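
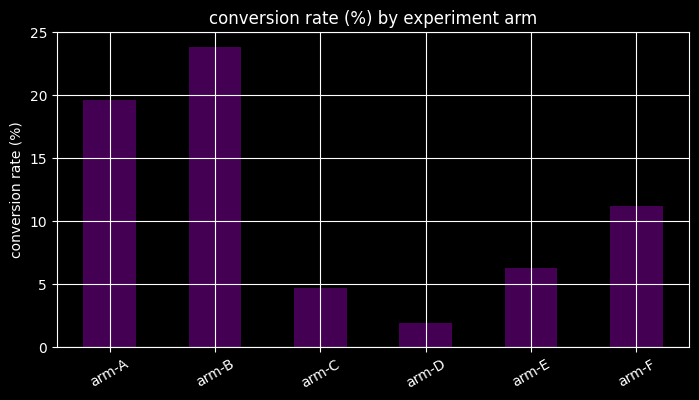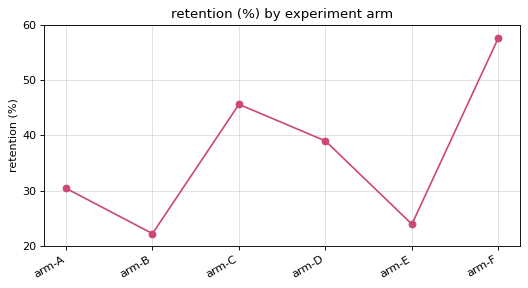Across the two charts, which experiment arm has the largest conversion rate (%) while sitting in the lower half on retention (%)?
arm-B

Chart 2 median retention (%) ≈ 30; below-median experiment arms: arm-A, arm-B, arm-E. Among those, arm-B has the highest conversion rate (%) (≈ 25).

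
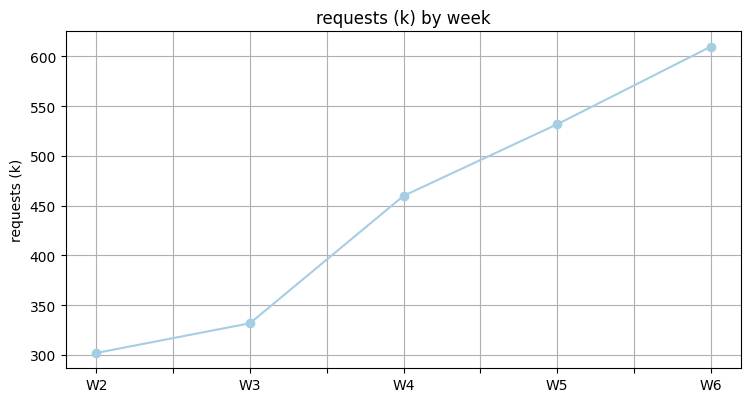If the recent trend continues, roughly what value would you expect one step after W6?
Last three: 450, 550, 600 → slope ≈ 75/step → next ≈ 675.

≈ 675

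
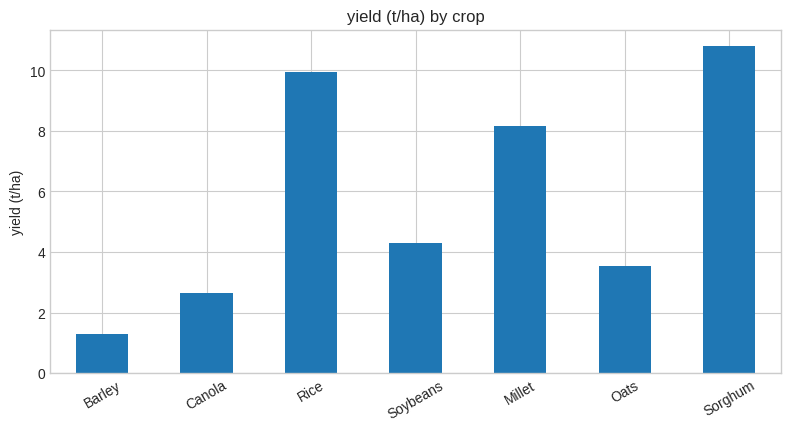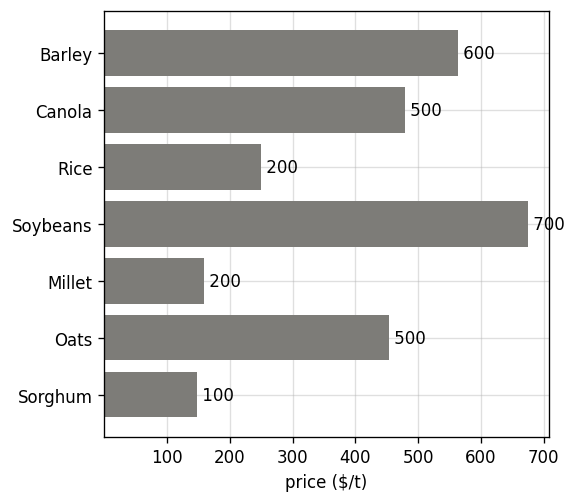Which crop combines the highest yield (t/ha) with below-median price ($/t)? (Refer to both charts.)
Sorghum

Chart 2 median price ($/t) ≈ 500; below-median crops: Rice, Millet, Sorghum. Among those, Sorghum has the highest yield (t/ha) (≈ 11).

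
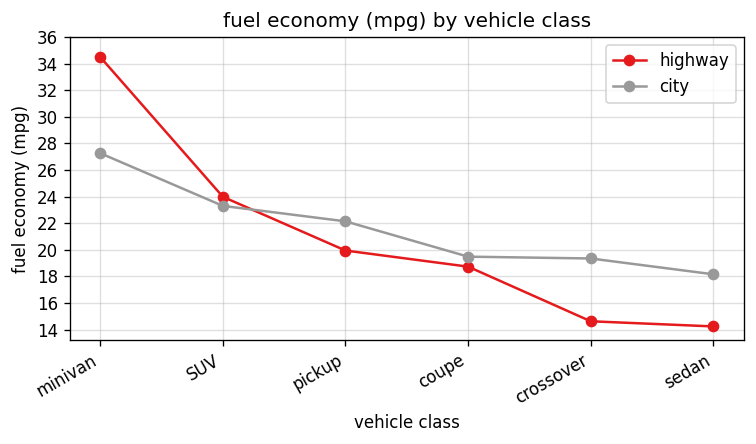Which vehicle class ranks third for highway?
Top 4 for highway: minivan ≈ 34, SUV ≈ 24, pickup ≈ 20, coupe ≈ 18.

pickup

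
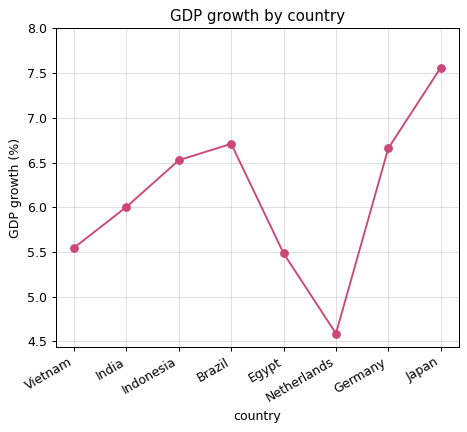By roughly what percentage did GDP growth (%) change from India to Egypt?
India ≈ 6.0, Egypt ≈ 5.5; (5.5 − 6.0) / 6.0 ≈ -8.3%.

≈ -8.3%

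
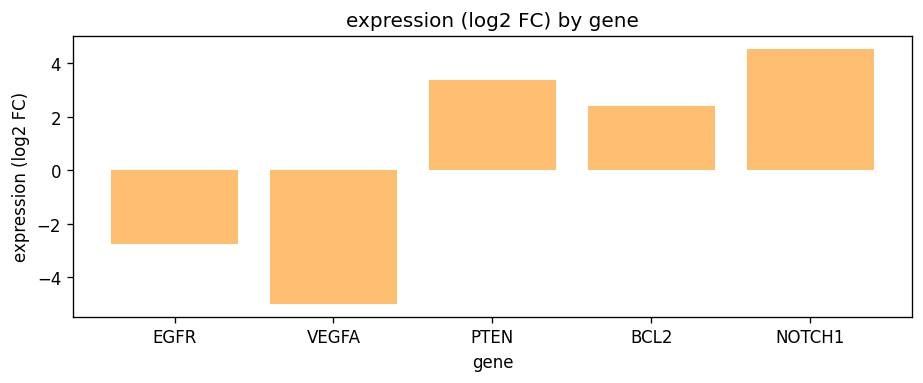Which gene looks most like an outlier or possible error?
VEGFA ≈ -5; the rest sit between ≈ -3 and ≈ 5.

VEGFA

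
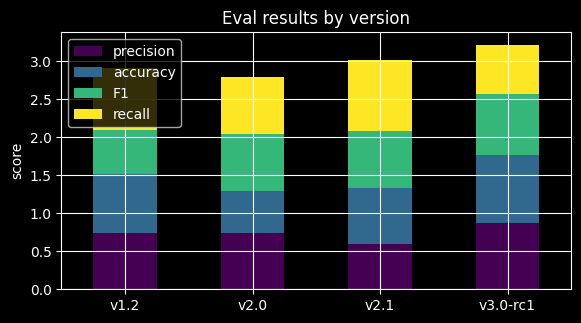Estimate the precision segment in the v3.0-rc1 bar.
≈ 1.0

precision top ≈ 1.0, bottom ≈ 0.0; segment ≈ 1.0.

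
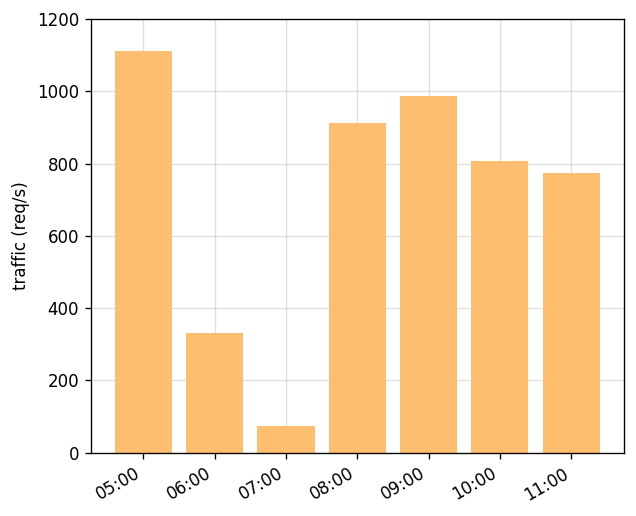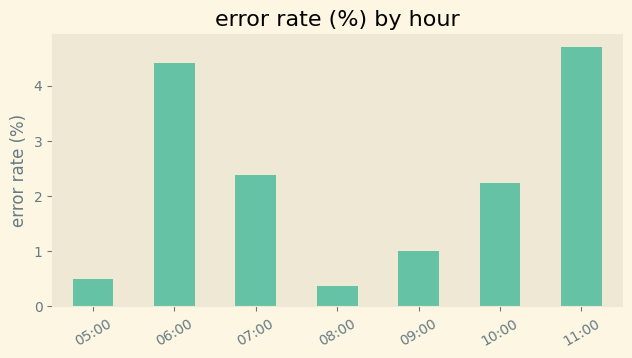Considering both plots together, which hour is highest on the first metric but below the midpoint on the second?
05:00

Chart 2 median error rate (%) ≈ 2; below-median hours: 05:00, 08:00, 09:00. Among those, 05:00 has the highest traffic (req/s) (≈ 1200).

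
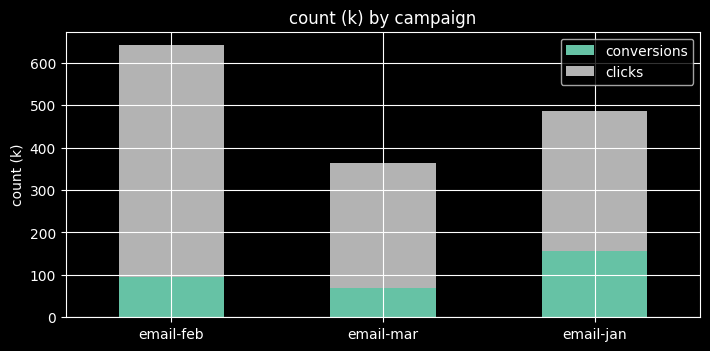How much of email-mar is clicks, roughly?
≈ 300

clicks top ≈ 400, bottom ≈ 100; segment ≈ 300.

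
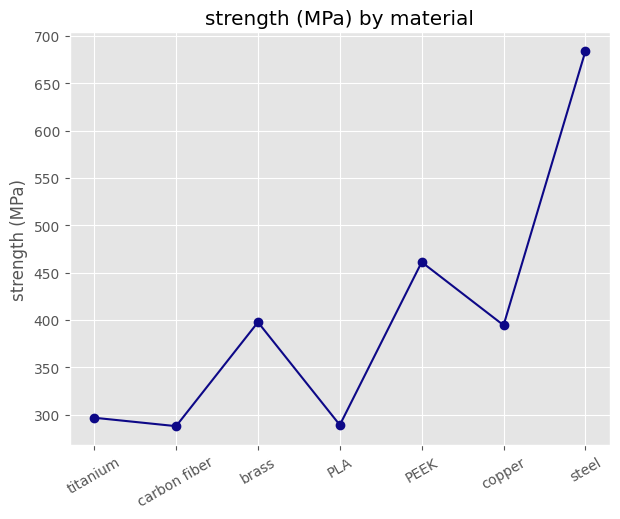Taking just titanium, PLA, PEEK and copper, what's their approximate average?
(300 + 300 + 450 + 400) / 4 ≈ 362.

≈ 362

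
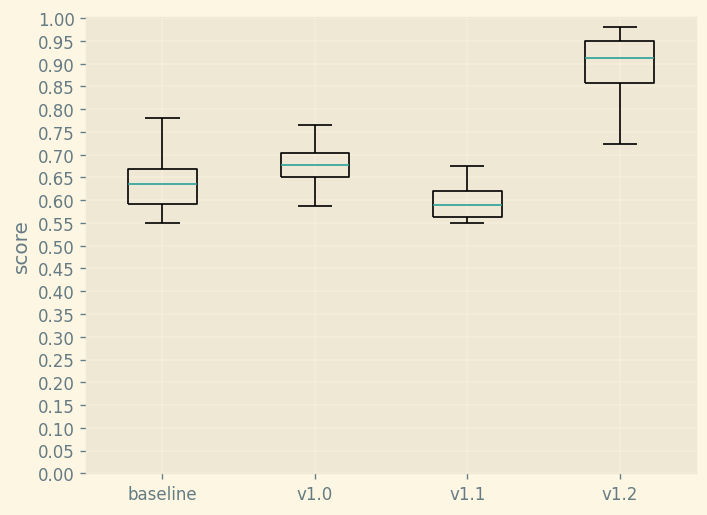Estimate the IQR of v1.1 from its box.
≈ 0.05

Q3 ≈ 0.60, Q1 ≈ 0.55; IQR ≈ 0.05.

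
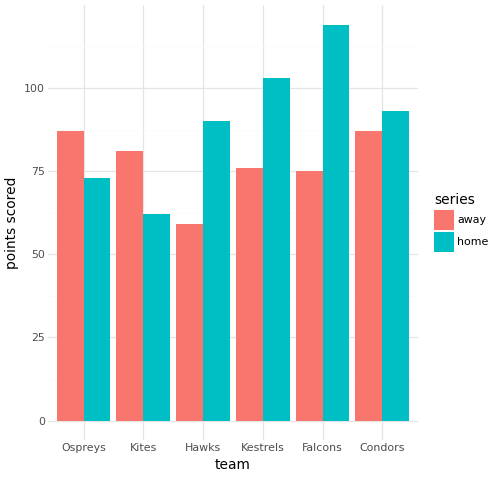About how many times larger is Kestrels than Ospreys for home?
≈ 1.43×

Kestrels ≈ 100, Ospreys ≈ 70; 100/70 ≈ 1.43.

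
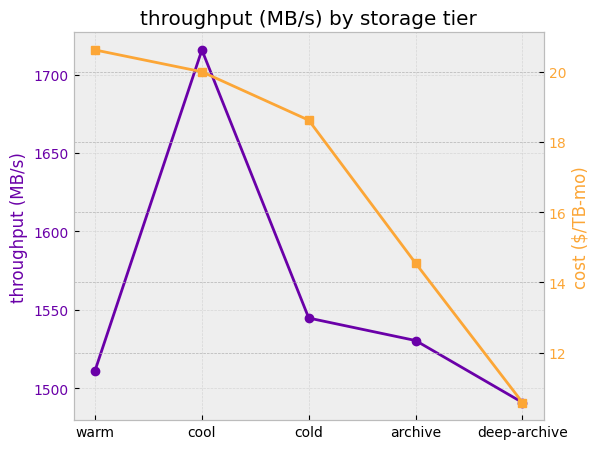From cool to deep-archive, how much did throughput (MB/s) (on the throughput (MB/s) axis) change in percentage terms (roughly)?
≈ -12.8%

cool ≈ 1720, deep-archive ≈ 1500; (1500 − 1720) / 1720 ≈ -12.8%.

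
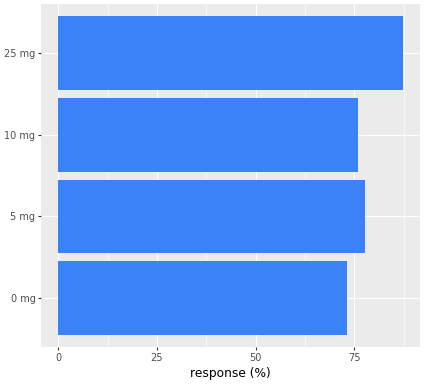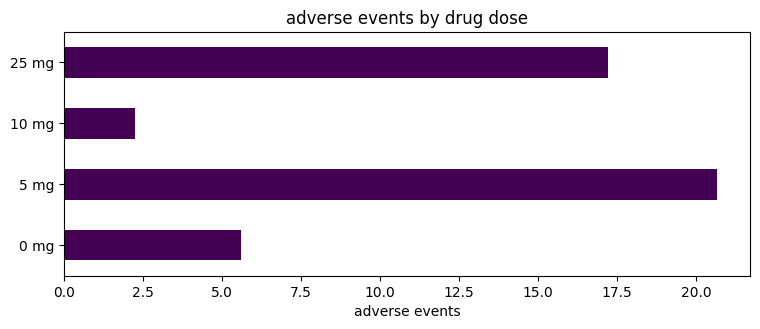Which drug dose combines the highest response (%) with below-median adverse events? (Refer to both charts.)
10 mg

Chart 2 median adverse events ≈ 12; below-median drug doses: 0 mg, 10 mg. Among those, 10 mg has the highest response (%) (≈ 80).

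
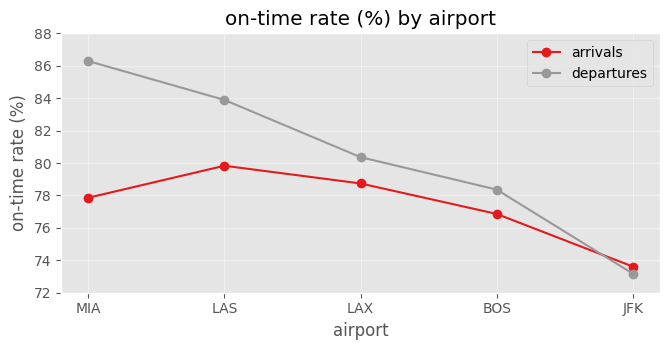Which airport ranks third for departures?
Top 4 for departures: MIA ≈ 86, LAS ≈ 84, LAX ≈ 80, BOS ≈ 78.

LAX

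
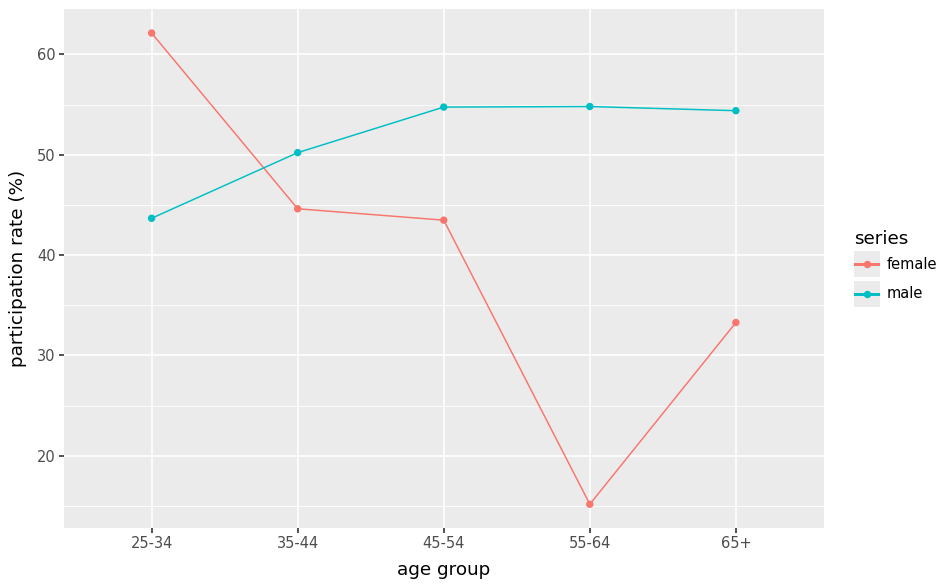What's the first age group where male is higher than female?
35-44

25-34: male ≈ 45 vs female ≈ 60 (not yet); 35-44: male ≈ 50 vs female ≈ 45 (first crossover).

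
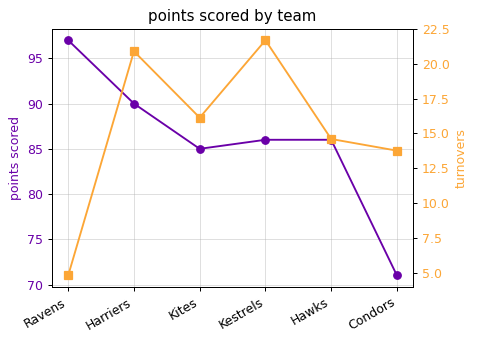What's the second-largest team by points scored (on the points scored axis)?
Harriers

Top 3 (on the points scored axis): Ravens ≈ 95, Harriers ≈ 90, Hawks ≈ 85.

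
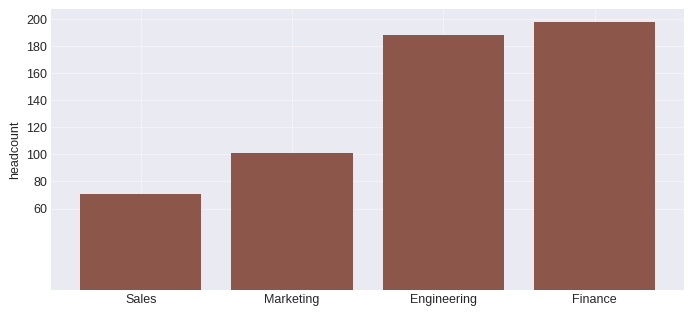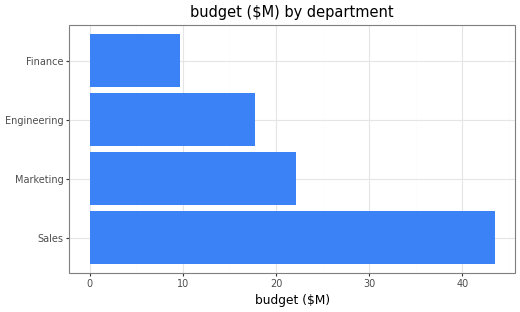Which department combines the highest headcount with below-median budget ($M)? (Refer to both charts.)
Chart 2 median budget ($M) ≈ 20; below-median departments: Engineering, Finance. Among those, Finance has the highest headcount (≈ 200).

Finance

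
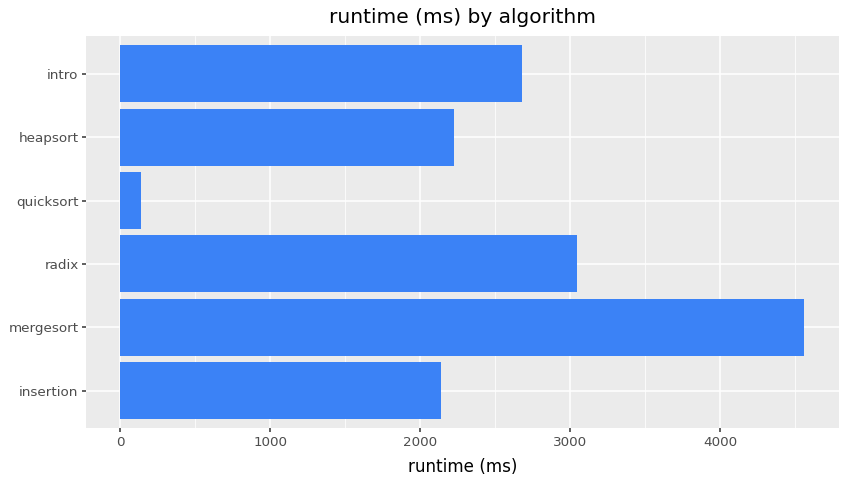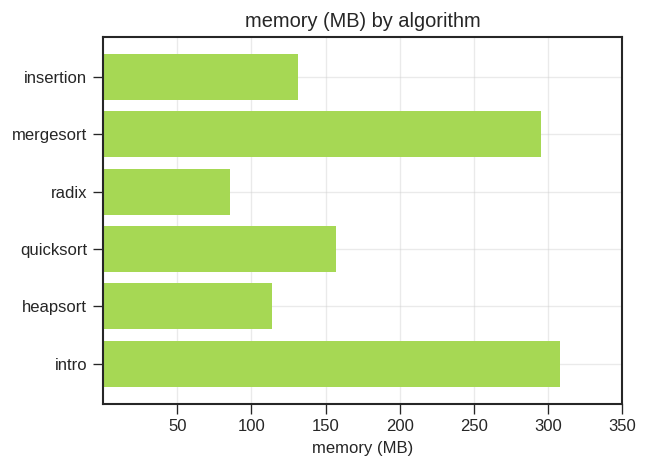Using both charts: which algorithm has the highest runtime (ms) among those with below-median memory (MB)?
Chart 2 median memory (MB) ≈ 150; below-median algorithms: insertion, radix, heapsort. Among those, radix has the highest runtime (ms) (≈ 3000).

radix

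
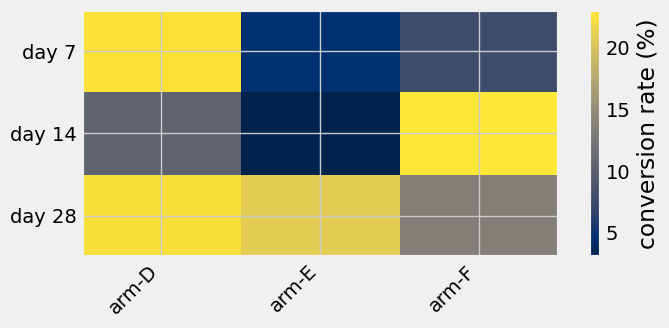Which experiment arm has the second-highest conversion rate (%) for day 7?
arm-F

Top 3 for day 7: arm-D ≈ 22, arm-F ≈ 8, arm-E ≈ 4.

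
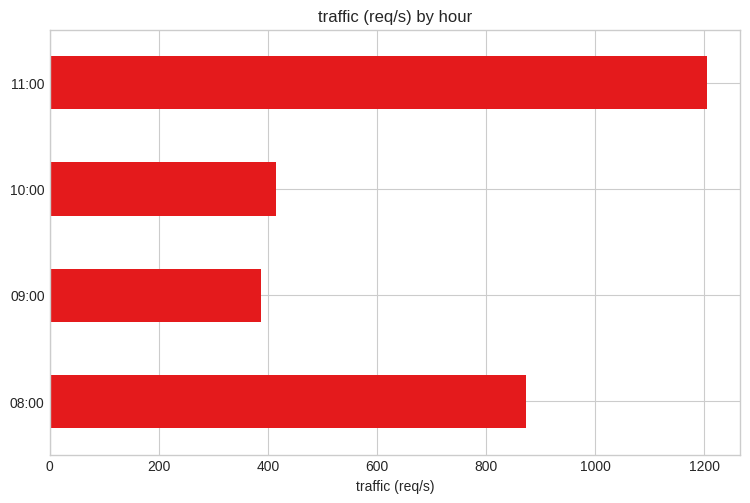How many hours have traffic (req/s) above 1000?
1

Above 1000: 11:00.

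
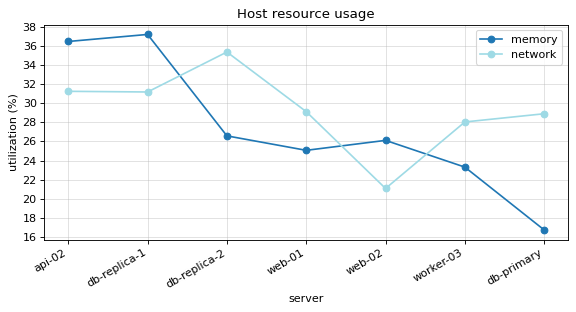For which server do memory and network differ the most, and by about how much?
db-primary, ≈ 12 %

db-primary: memory ≈ 16, network ≈ 28 → gap ≈ 12. Next-largest (db-replica-2) is only ≈ 10.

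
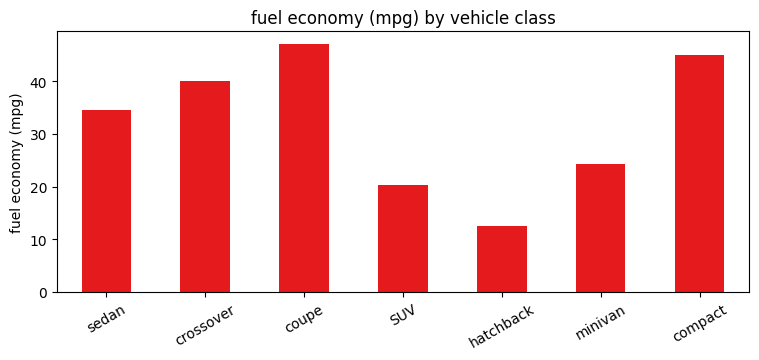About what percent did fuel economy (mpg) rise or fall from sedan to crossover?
sedan ≈ 35, crossover ≈ 40; (40 − 35) / 35 ≈ +14.3%.

≈ +14.3%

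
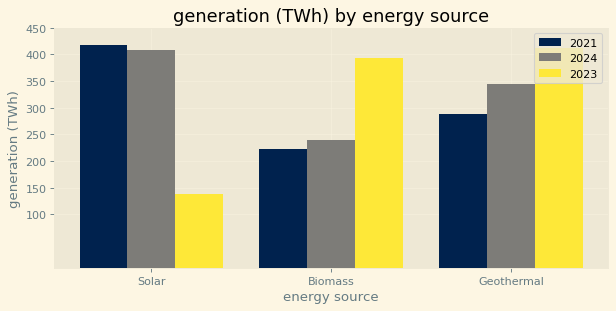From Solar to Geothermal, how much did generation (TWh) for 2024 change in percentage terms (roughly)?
≈ -12.5%

Solar ≈ 400, Geothermal ≈ 350; (350 − 400) / 400 ≈ -12.5%.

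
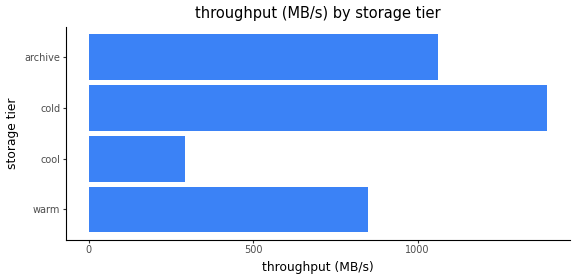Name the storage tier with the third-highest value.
warm

Top 4: cold ≈ 1400, archive ≈ 1000, warm ≈ 800, cool ≈ 200.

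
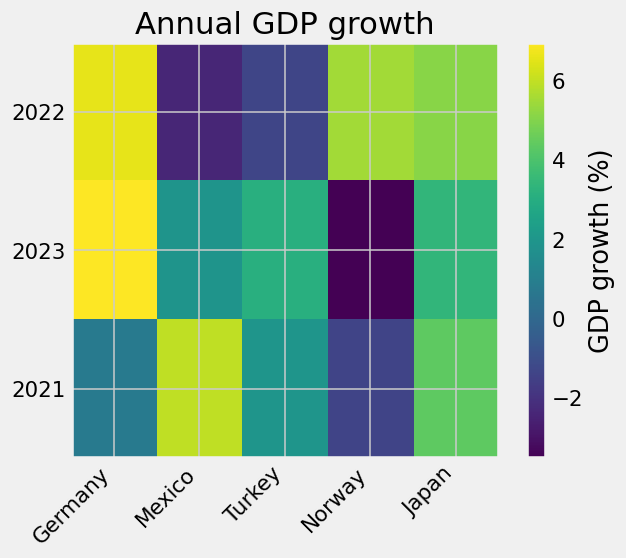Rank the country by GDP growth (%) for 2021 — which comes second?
Japan

Top 3 for 2021: Mexico ≈ 6, Japan ≈ 4, Turkey ≈ 2.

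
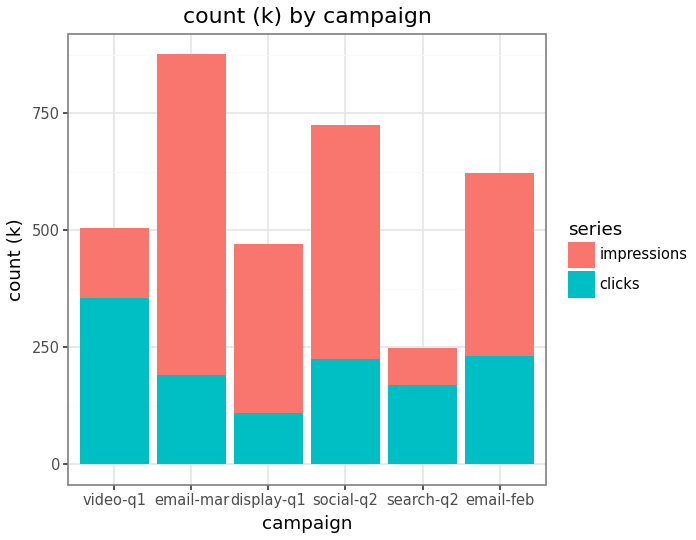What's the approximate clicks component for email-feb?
≈ 200

clicks top ≈ 200, bottom ≈ 0; segment ≈ 200.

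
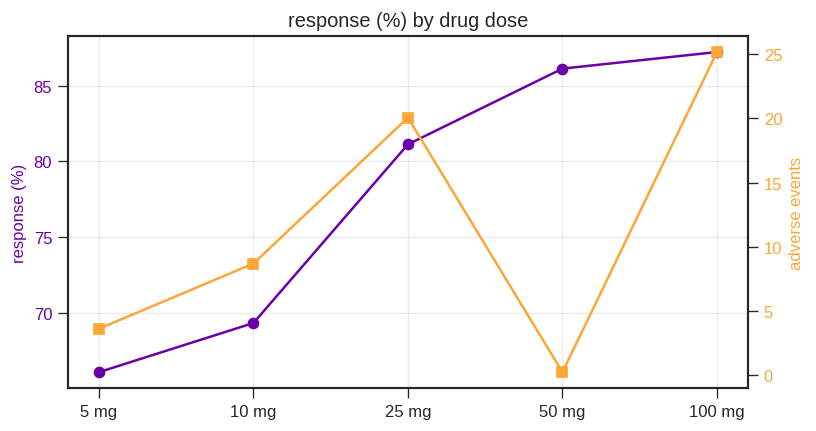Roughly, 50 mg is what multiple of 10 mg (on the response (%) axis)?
50 mg ≈ 86, 10 mg ≈ 70; 86/70 ≈ 1.23.

≈ 1.23×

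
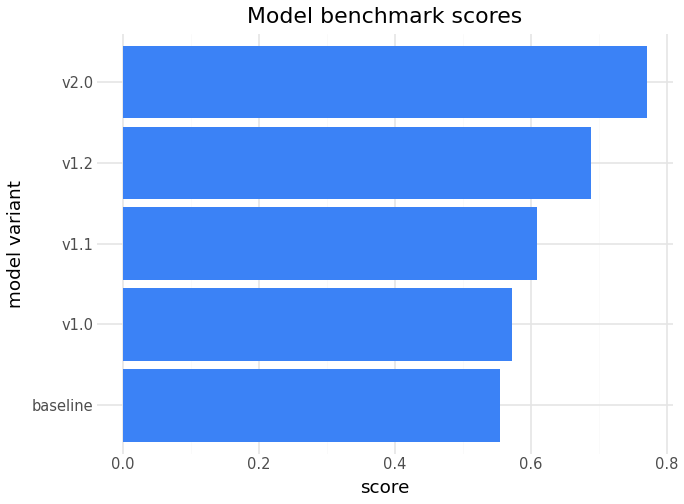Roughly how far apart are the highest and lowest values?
Max v2.0 ≈ 0.8, min baseline ≈ 0.6; range ≈ 0.2.

≈ 0.2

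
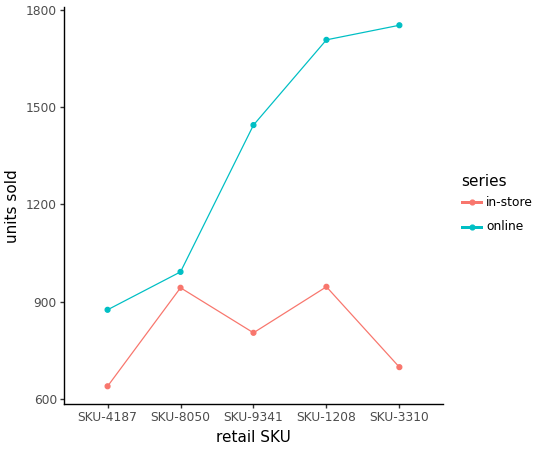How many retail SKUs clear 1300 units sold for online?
Above 1300: SKU-9341, SKU-1208, SKU-3310.

3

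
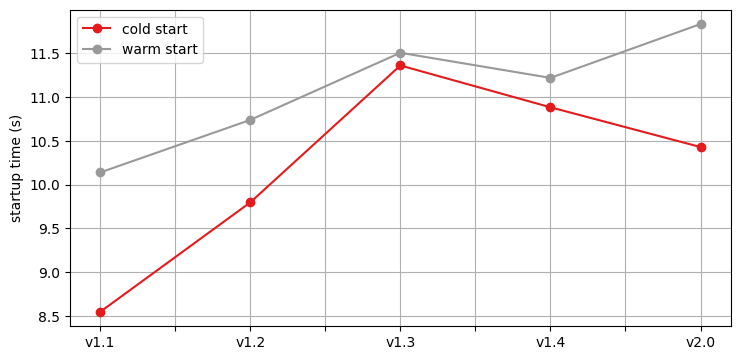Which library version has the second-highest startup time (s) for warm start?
v1.3

Top 3 for warm start: v2.0 ≈ 12.0, v1.3 ≈ 11.5, v1.4 ≈ 11.0.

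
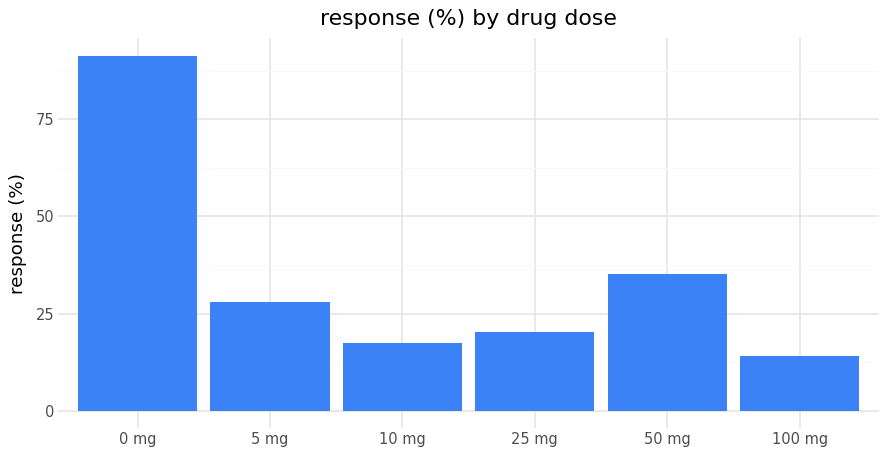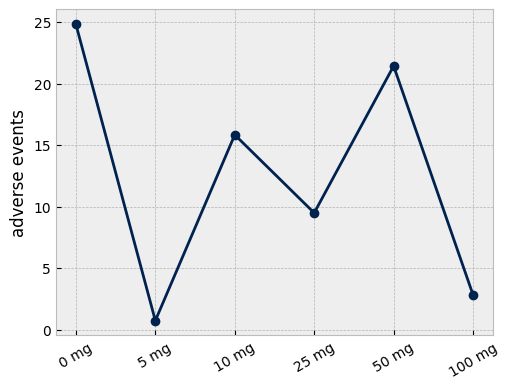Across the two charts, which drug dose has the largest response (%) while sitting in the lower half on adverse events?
5 mg

Chart 2 median adverse events ≈ 15; below-median drug doses: 5 mg, 25 mg, 100 mg. Among those, 5 mg has the highest response (%) (≈ 30).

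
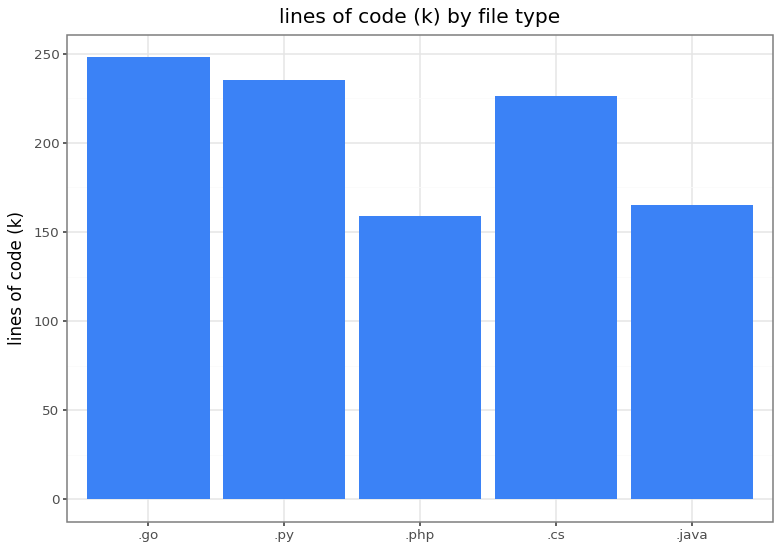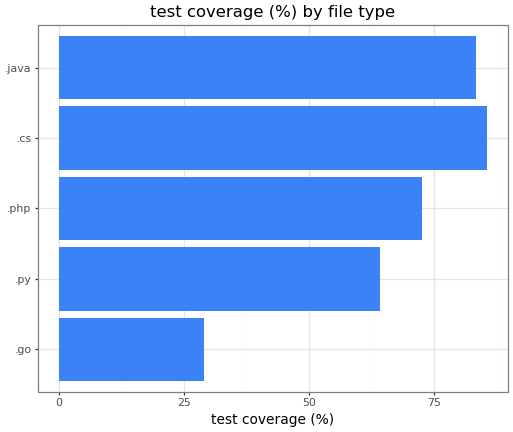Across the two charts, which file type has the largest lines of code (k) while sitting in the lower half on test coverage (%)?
Chart 2 median test coverage (%) ≈ 70; below-median file types: .go, .py. Among those, .go has the highest lines of code (k) (≈ 250).

.go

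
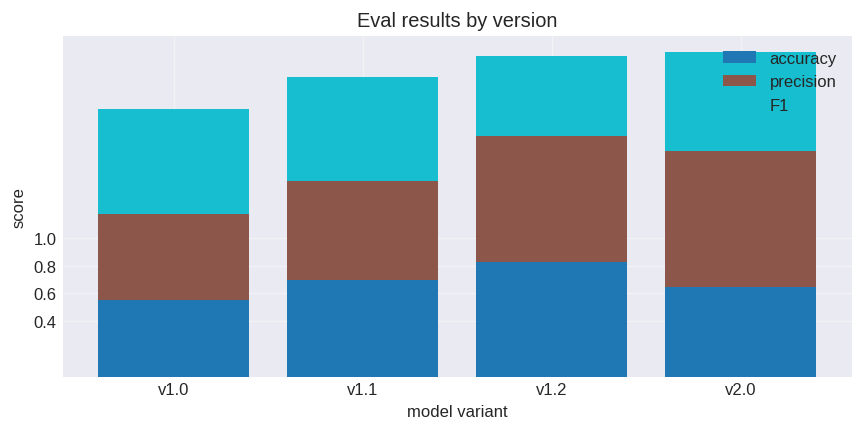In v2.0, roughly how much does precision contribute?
≈ 1.0

precision top ≈ 1.6, bottom ≈ 0.6; segment ≈ 1.0.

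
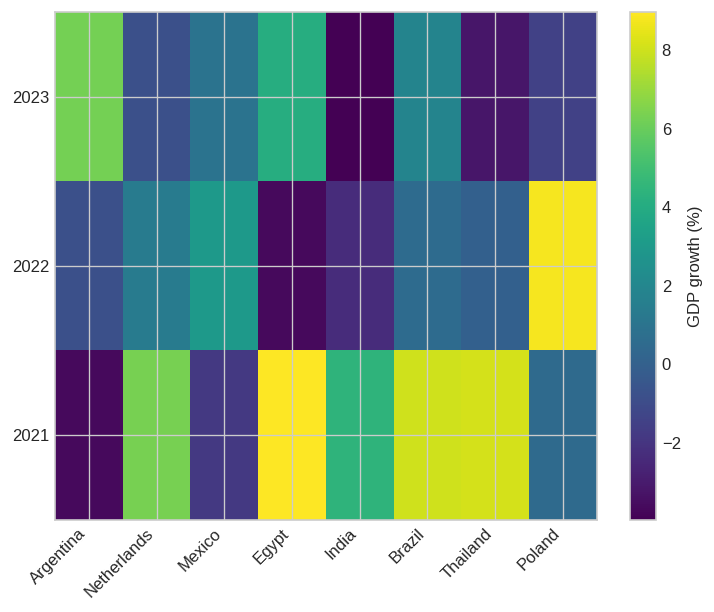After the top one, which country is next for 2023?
Top 3 for 2023: Argentina ≈ 6, Egypt ≈ 4, Brazil ≈ 2.

Egypt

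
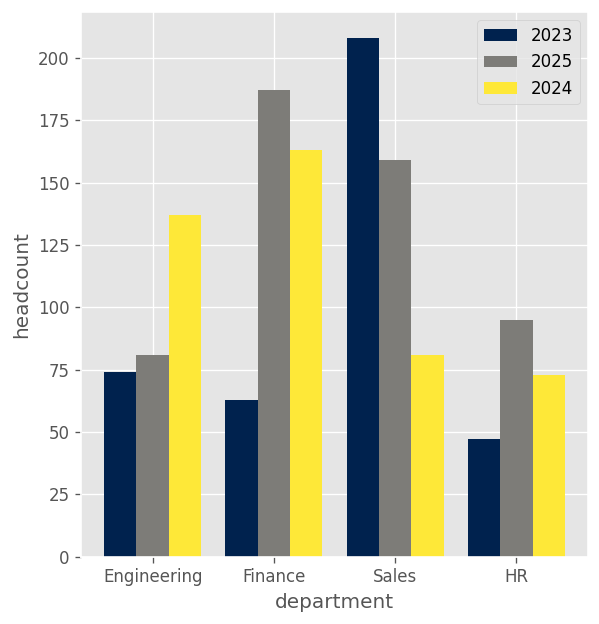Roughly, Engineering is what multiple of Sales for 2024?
≈ 1.75×

Engineering ≈ 140, Sales ≈ 80; 140/80 ≈ 1.75.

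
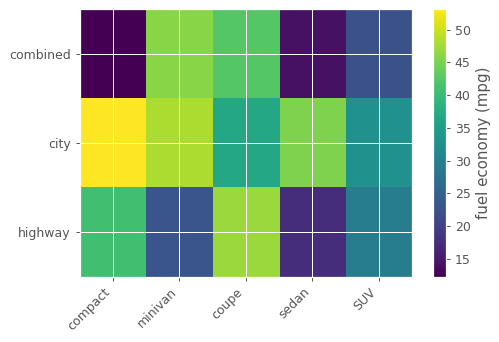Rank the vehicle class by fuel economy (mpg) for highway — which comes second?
compact

Top 3 for highway: coupe ≈ 45, compact ≈ 40, SUV ≈ 30.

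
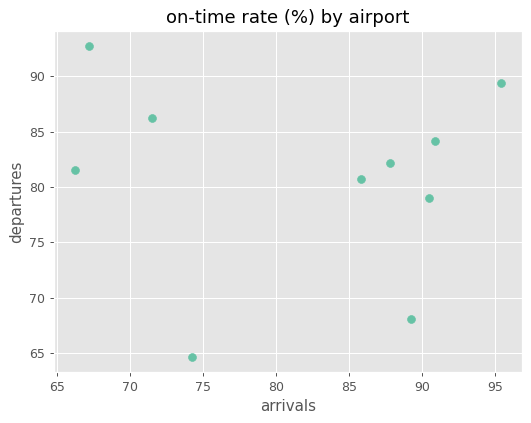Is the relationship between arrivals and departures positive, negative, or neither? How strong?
Points are roughly uncorrelated; weak (|r| ≈ 0.1).

no clear correlation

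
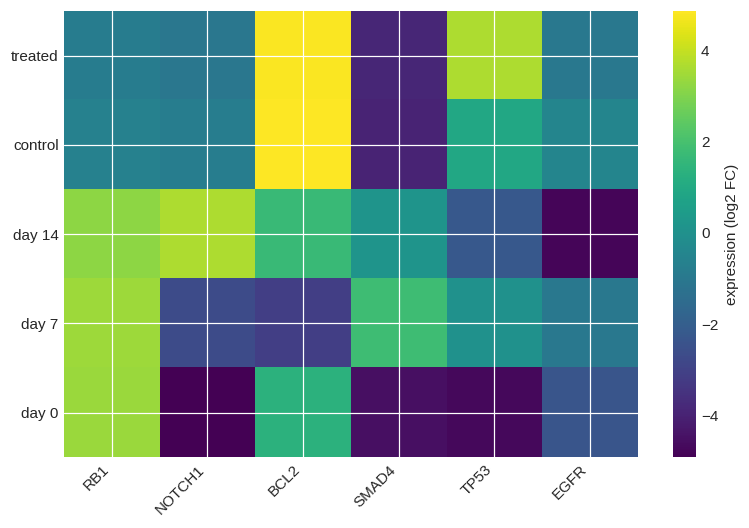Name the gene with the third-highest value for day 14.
BCL2

Top 4 for day 14: NOTCH1 ≈ 4, RB1 ≈ 3, BCL2 ≈ 2, SMAD4 ≈ 0.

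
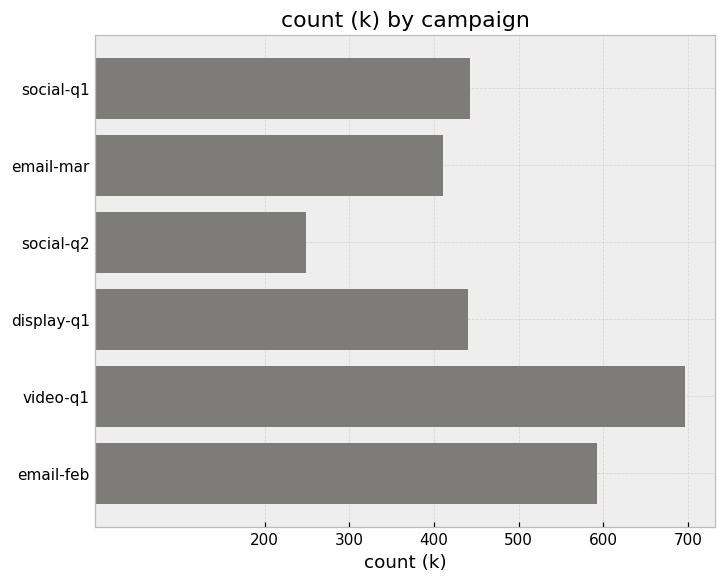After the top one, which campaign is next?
Top 3: video-q1 ≈ 700, email-feb ≈ 600, social-q1 ≈ 400.

email-feb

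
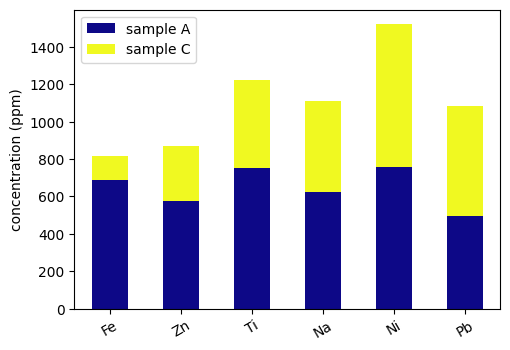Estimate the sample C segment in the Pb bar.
≈ 600

sample C top ≈ 1000, bottom ≈ 400; segment ≈ 600.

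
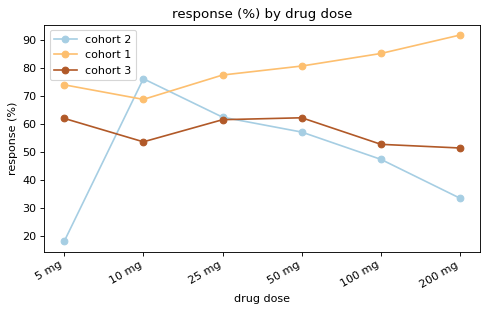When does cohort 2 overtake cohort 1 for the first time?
5 mg: cohort 2 ≈ 20 vs cohort 1 ≈ 70 (not yet); 10 mg: cohort 2 ≈ 80 vs cohort 1 ≈ 70 (first crossover).

10 mg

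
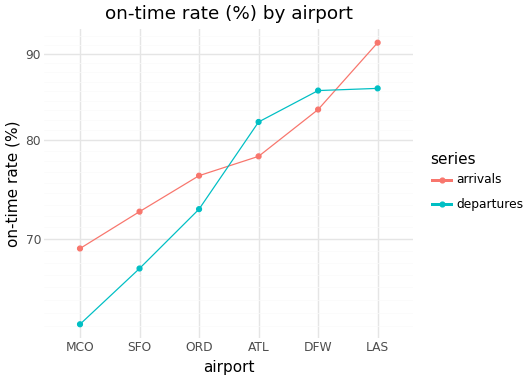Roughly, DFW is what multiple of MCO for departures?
≈ 1.42×

DFW ≈ 85, MCO ≈ 60; 85/60 ≈ 1.42.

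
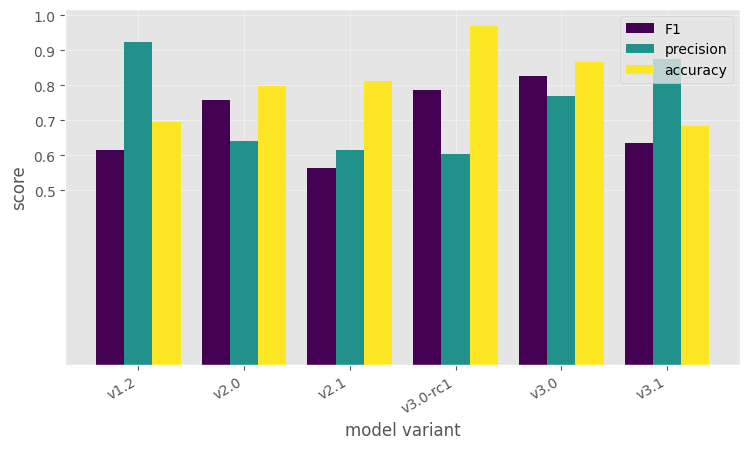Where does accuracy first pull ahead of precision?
v1.2: accuracy ≈ 0.7 vs precision ≈ 0.9 (not yet); v2.0: accuracy ≈ 0.8 vs precision ≈ 0.6 (first crossover).

v2.0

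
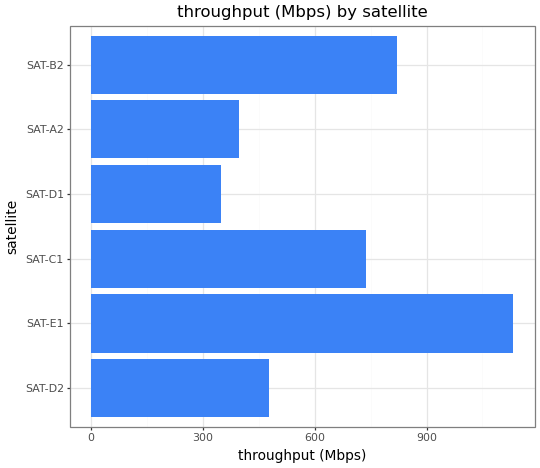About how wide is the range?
Max SAT-E1 ≈ 1100, min SAT-D1 ≈ 300; range ≈ 800.

≈ 800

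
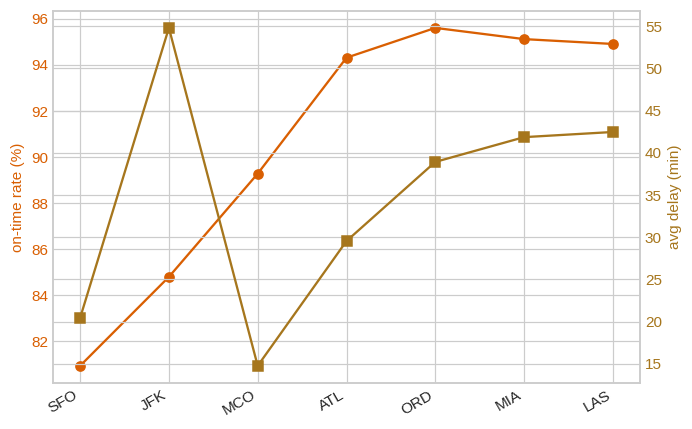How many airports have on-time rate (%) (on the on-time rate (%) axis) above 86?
5

Above 86: MCO, ATL, ORD, MIA, LAS.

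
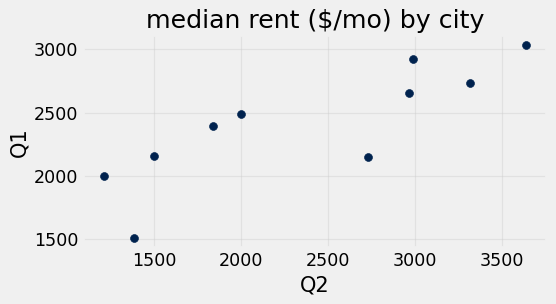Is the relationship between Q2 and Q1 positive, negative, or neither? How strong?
positive, strong

Points are positively correlated; strong (|r| ≈ 0.8).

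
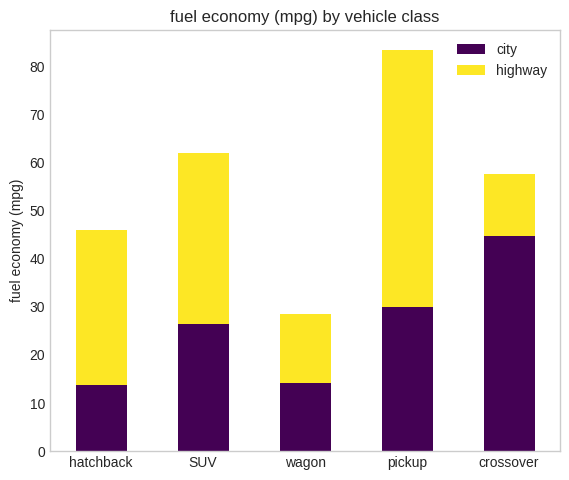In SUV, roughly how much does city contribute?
≈ 30

city top ≈ 30, bottom ≈ 0; segment ≈ 30.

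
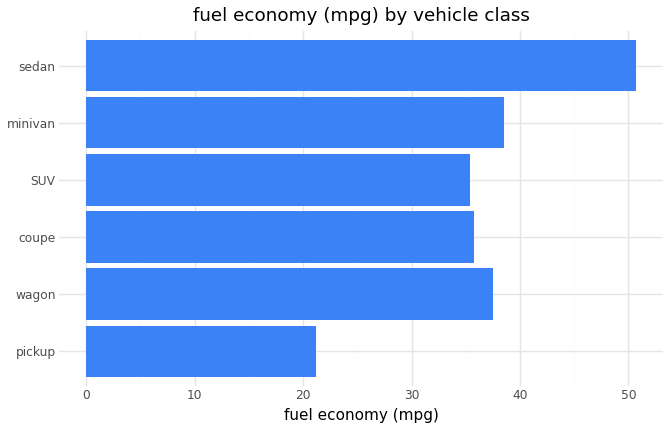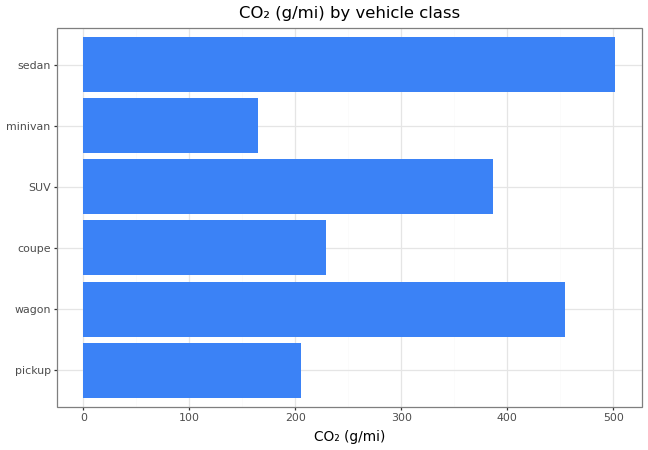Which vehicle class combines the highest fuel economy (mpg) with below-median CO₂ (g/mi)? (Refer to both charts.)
minivan

Chart 2 median CO₂ (g/mi) ≈ 300; below-median vehicle classes: pickup, coupe, minivan. Among those, minivan has the highest fuel economy (mpg) (≈ 40).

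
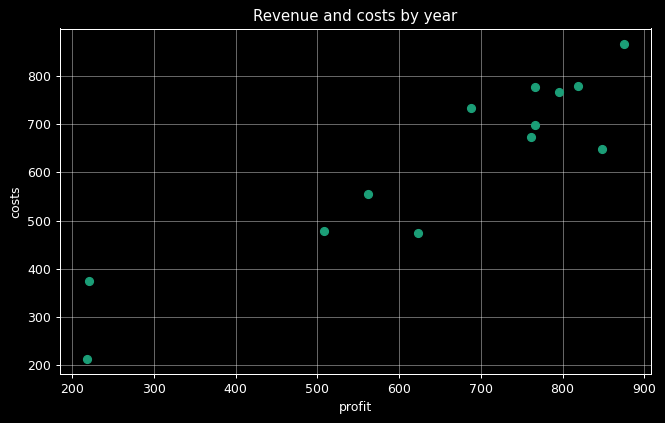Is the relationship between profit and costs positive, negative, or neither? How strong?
Points are positively correlated; strong (|r| ≈ 0.9).

positive, strong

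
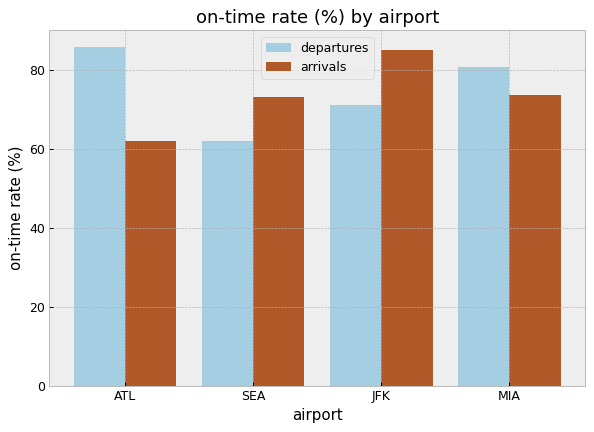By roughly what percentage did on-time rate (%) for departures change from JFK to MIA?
≈ +14.3%

JFK ≈ 70, MIA ≈ 80; (80 − 70) / 70 ≈ +14.3%.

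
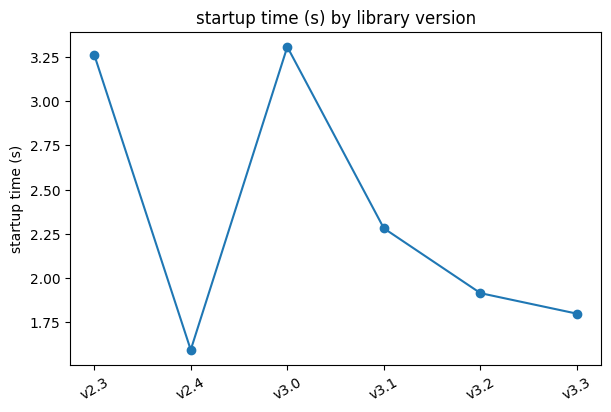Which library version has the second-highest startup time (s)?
Top 3: v3.0 ≈ 3.4, v2.3 ≈ 3.2, v3.1 ≈ 2.2.

v2.3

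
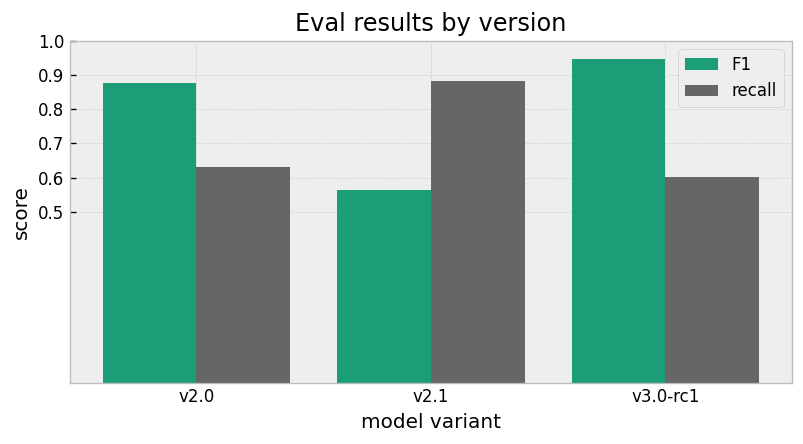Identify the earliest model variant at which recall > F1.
v2.0: recall ≈ 0.6 vs F1 ≈ 0.9 (not yet); v2.1: recall ≈ 0.9 vs F1 ≈ 0.6 (first crossover).

v2.1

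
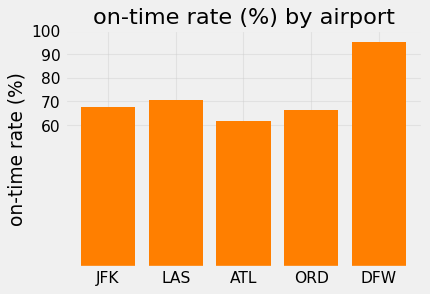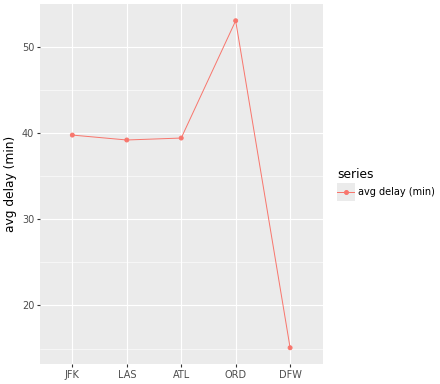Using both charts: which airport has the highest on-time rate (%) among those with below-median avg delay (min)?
DFW

Chart 2 median avg delay (min) ≈ 40; below-median airports: LAS, DFW. Among those, DFW has the highest on-time rate (%) (≈ 100).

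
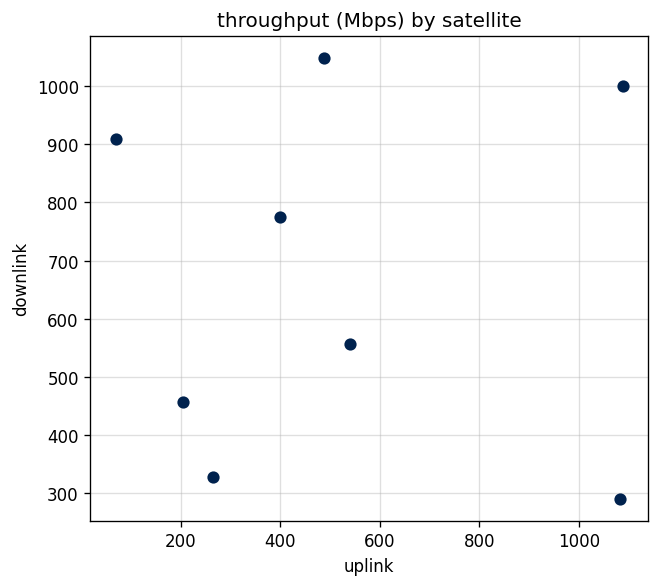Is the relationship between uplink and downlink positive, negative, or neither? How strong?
no clear correlation

Points are roughly uncorrelated; weak (|r| ≈ 0.0).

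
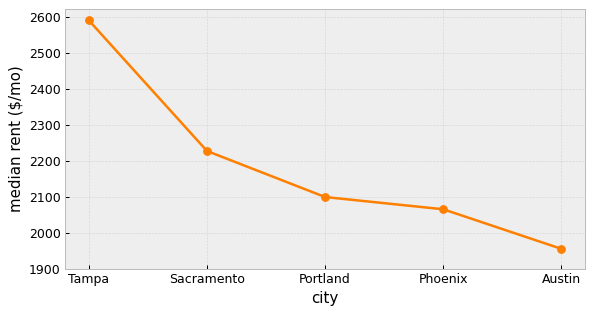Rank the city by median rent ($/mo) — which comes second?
Top 3: Tampa ≈ 2600, Sacramento ≈ 2200, Portland ≈ 2100.

Sacramento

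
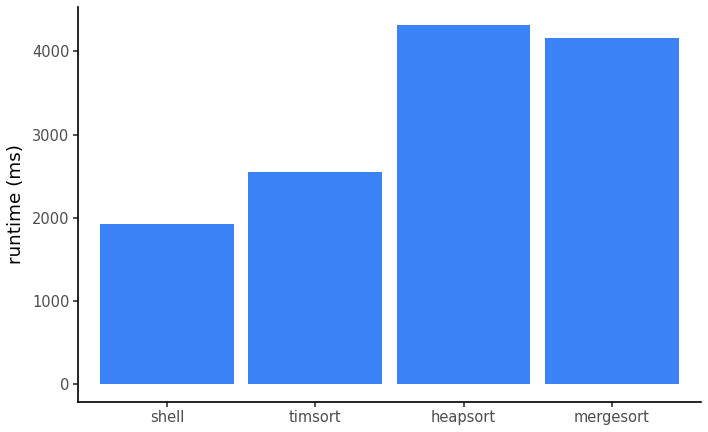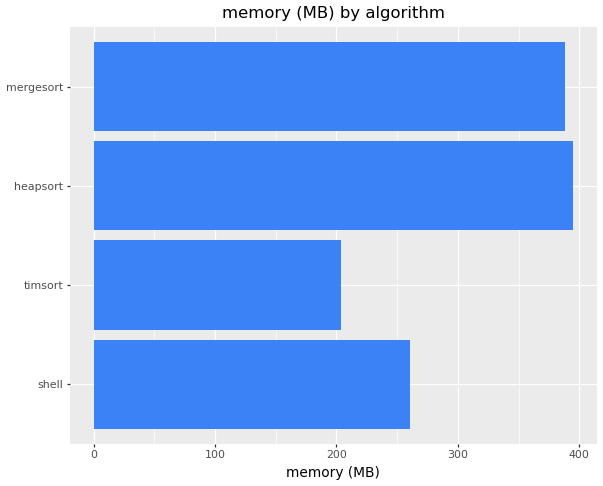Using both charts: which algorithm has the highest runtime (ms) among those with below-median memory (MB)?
Chart 2 median memory (MB) ≈ 300; below-median algorithms: shell, timsort. Among those, timsort has the highest runtime (ms) (≈ 2500).

timsort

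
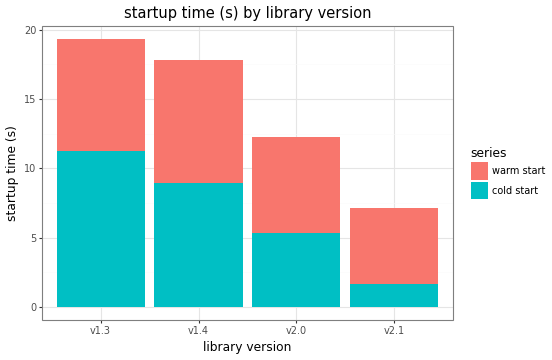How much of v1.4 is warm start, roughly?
warm start top ≈ 18, bottom ≈ 8; segment ≈ 10.

≈ 10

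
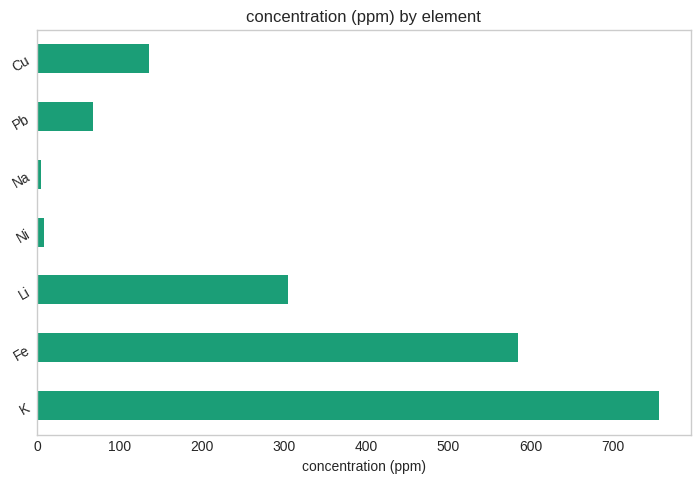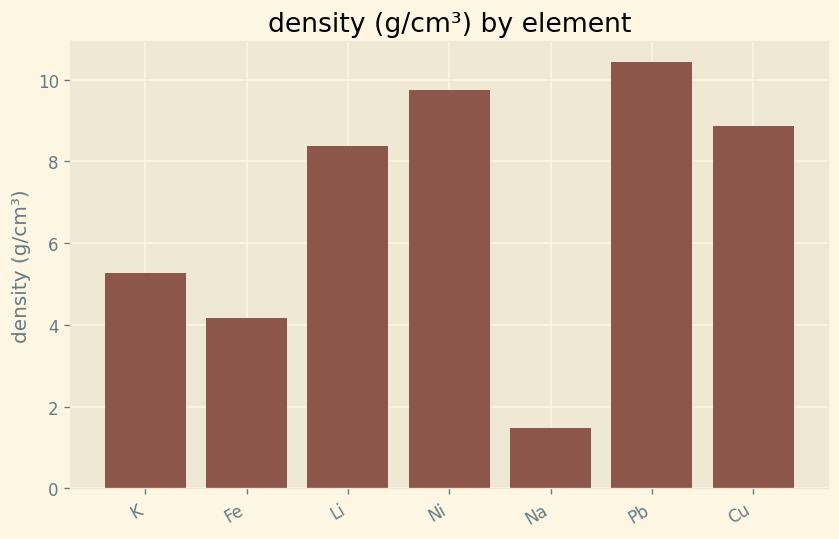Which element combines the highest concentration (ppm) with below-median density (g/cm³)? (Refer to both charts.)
K

Chart 2 median density (g/cm³) ≈ 8; below-median elements: K, Fe, Na. Among those, K has the highest concentration (ppm) (≈ 800).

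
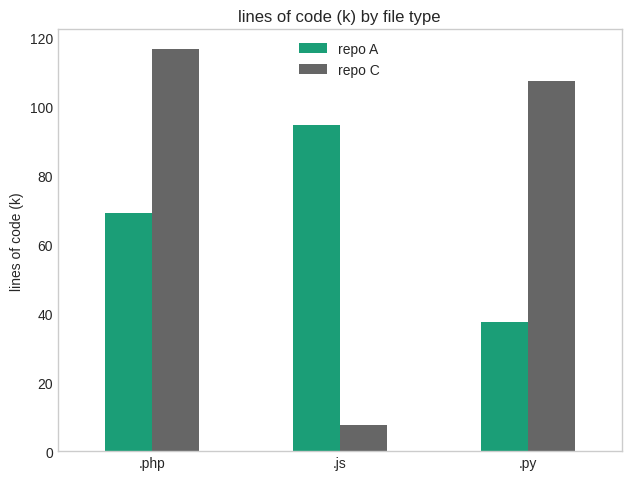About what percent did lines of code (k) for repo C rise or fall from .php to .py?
≈ -8.3%

.php ≈ 120, .py ≈ 110; (110 − 120) / 120 ≈ -8.3%.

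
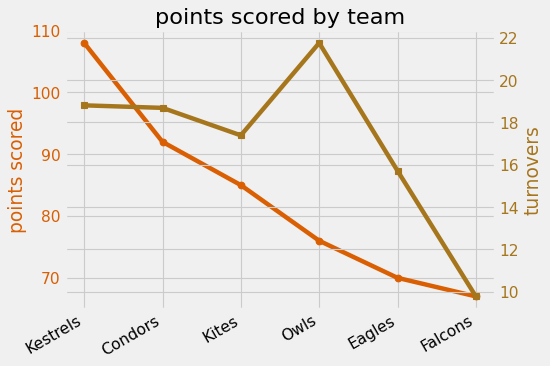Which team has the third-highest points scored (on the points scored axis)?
Top 4 (on the points scored axis): Kestrels ≈ 110, Condors ≈ 90, Kites ≈ 85, Owls ≈ 75.

Kites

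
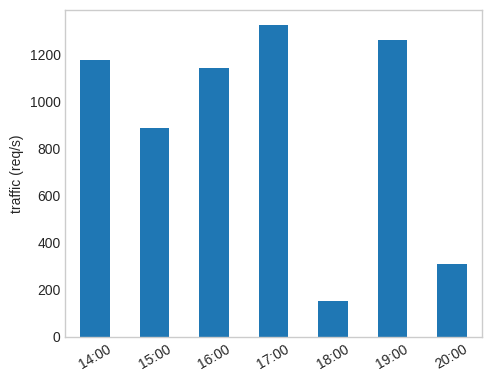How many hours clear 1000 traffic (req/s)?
Above 1000: 14:00, 16:00, 17:00, 19:00.

4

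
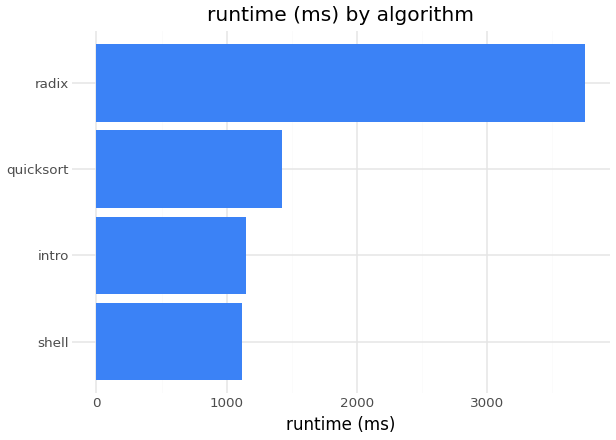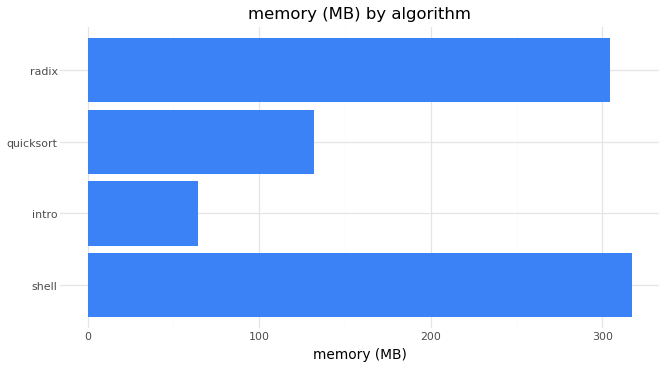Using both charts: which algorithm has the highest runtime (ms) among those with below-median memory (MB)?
Chart 2 median memory (MB) ≈ 200; below-median algorithms: intro, quicksort. Among those, quicksort has the highest runtime (ms) (≈ 1500).

quicksort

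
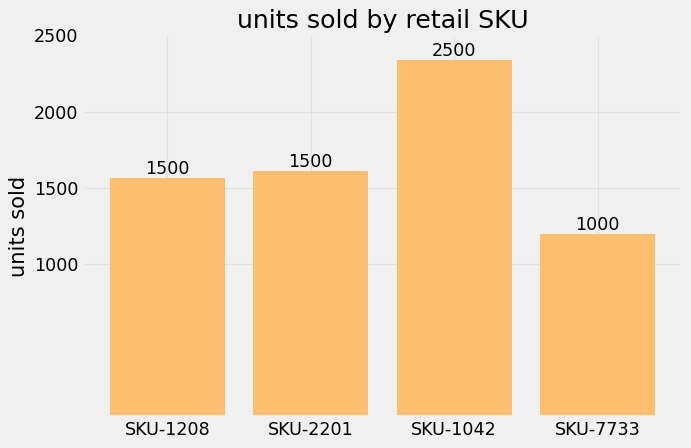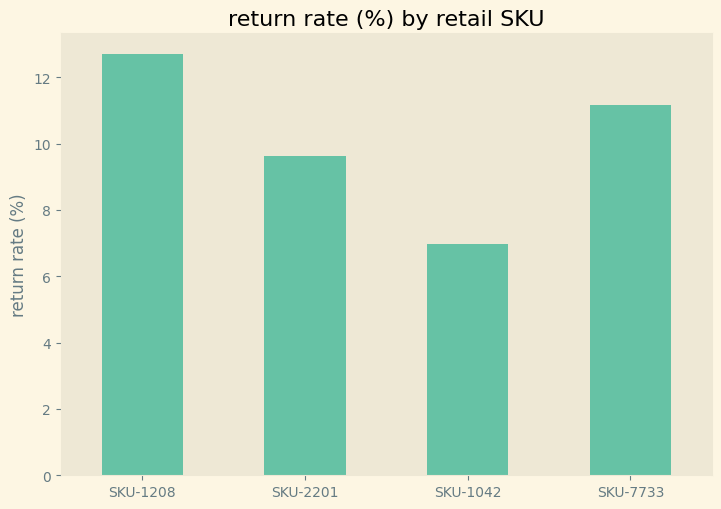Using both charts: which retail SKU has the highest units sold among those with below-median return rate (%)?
SKU-1042

Chart 2 median return rate (%) ≈ 10; below-median retail SKUs: SKU-2201, SKU-1042. Among those, SKU-1042 has the highest units sold (≈ 2500).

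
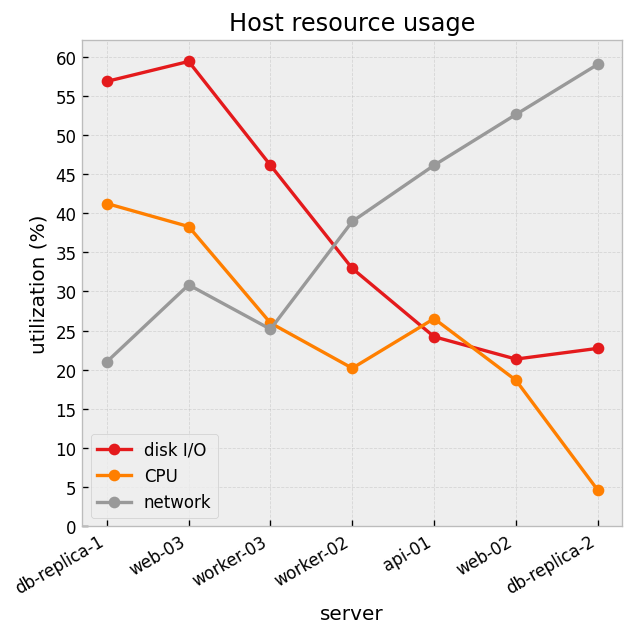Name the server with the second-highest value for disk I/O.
Top 3 for disk I/O: web-03 ≈ 60, db-replica-1 ≈ 55, worker-03 ≈ 45.

db-replica-1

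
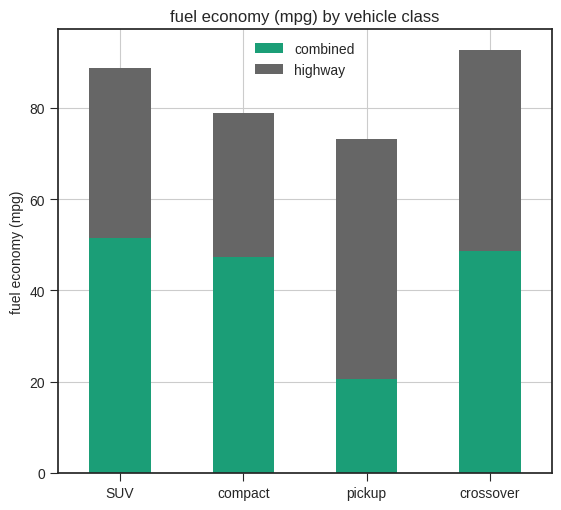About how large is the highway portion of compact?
≈ 30

highway top ≈ 80, bottom ≈ 50; segment ≈ 30.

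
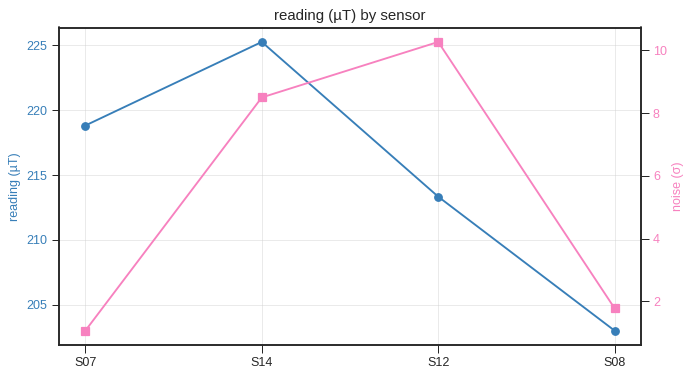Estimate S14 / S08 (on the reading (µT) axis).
≈ 1.11×

S14 ≈ 226, S08 ≈ 204; 226/204 ≈ 1.11.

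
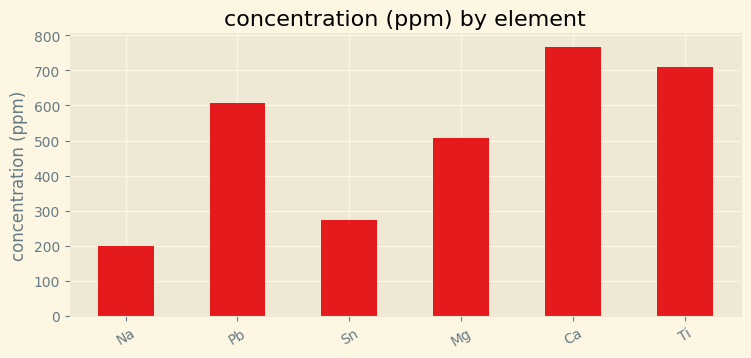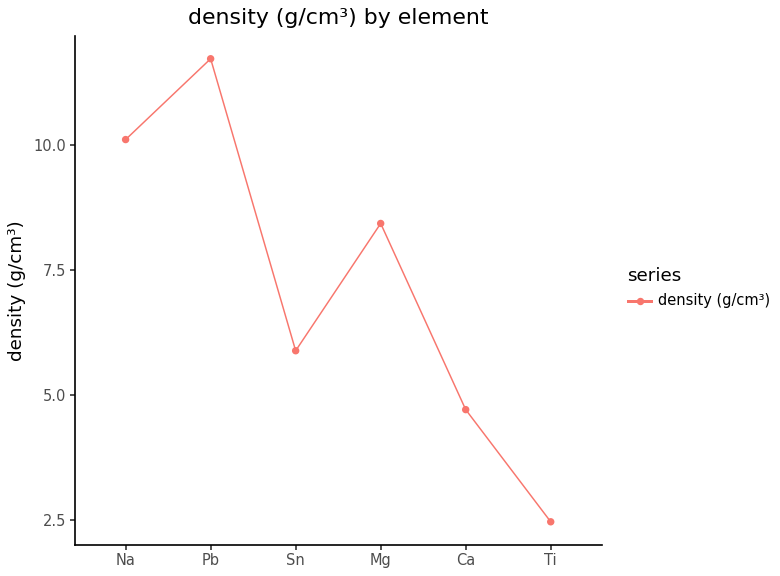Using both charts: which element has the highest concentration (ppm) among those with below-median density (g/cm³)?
Chart 2 median density (g/cm³) ≈ 8; below-median elements: Sn, Ca, Ti. Among those, Ca has the highest concentration (ppm) (≈ 800).

Ca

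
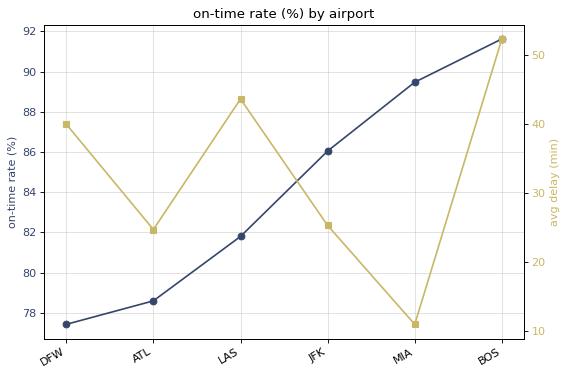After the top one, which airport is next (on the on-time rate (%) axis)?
MIA

Top 3 (on the on-time rate (%) axis): BOS ≈ 92, MIA ≈ 90, JFK ≈ 86.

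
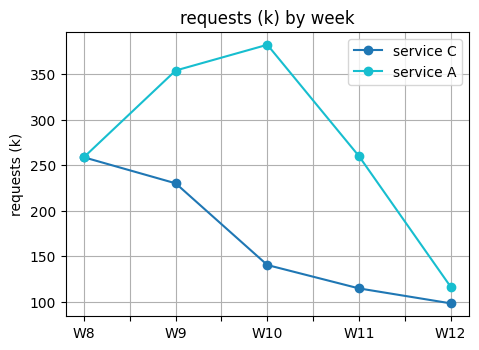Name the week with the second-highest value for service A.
Top 3 for service A: W10 ≈ 375, W9 ≈ 350, W11 ≈ 250.

W9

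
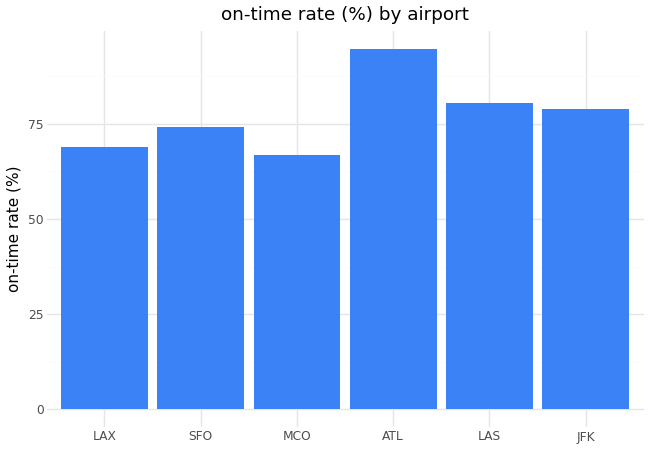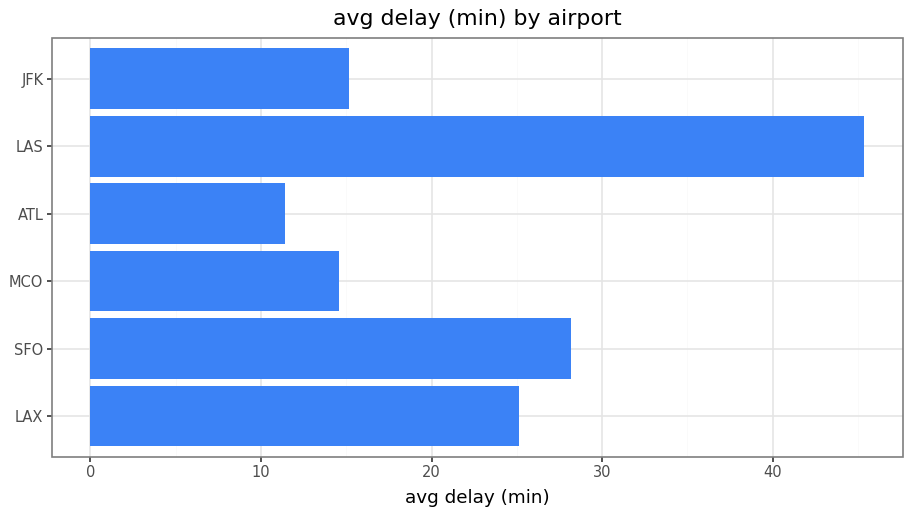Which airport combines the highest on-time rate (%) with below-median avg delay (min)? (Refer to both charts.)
Chart 2 median avg delay (min) ≈ 20; below-median airports: MCO, ATL, JFK. Among those, ATL has the highest on-time rate (%) (≈ 90).

ATL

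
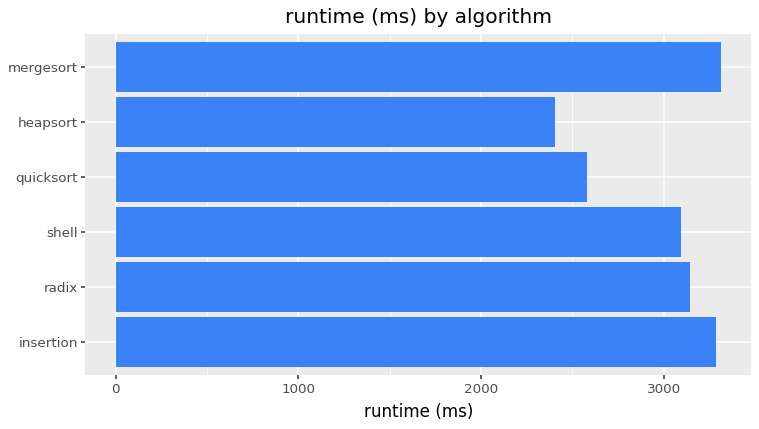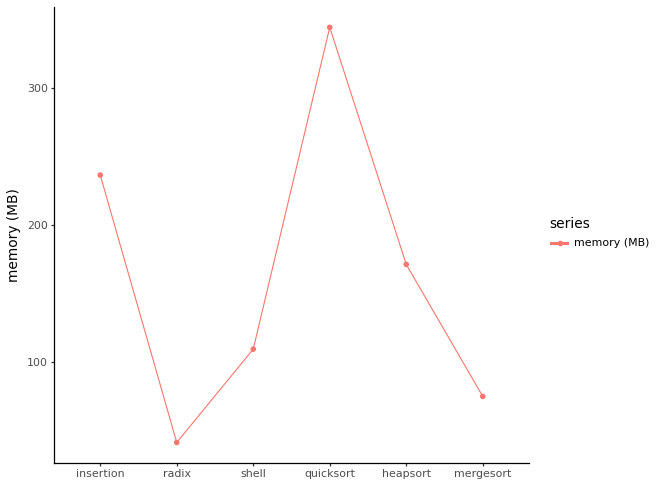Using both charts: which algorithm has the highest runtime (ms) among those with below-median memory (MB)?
mergesort

Chart 2 median memory (MB) ≈ 150; below-median algorithms: radix, shell, mergesort. Among those, mergesort has the highest runtime (ms) (≈ 3500).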